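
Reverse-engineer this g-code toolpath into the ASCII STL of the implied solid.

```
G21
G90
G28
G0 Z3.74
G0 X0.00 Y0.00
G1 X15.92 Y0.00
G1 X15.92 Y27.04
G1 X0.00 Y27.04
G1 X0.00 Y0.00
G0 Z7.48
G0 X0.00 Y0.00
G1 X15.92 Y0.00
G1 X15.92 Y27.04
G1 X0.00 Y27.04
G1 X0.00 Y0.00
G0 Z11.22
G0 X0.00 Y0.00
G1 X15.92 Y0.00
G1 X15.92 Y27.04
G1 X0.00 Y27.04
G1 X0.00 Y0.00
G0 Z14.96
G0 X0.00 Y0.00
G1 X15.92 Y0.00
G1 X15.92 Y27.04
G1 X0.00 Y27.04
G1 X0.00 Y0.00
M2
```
solid part
  facet normal 0.0000 0.0000 -1.0000
    outer loop
      vertex 15.92 27.04 0.00
      vertex 15.92 0.00 0.00
      vertex 0.00 0.00 0.00
    endloop
  endfacet
  facet normal 0.0000 0.0000 -1.0000
    outer loop
      vertex 0.00 27.04 0.00
      vertex 15.92 27.04 0.00
      vertex 0.00 0.00 0.00
    endloop
  endfacet
  facet normal 0.0000 0.0000 1.0000
    outer loop
      vertex 0.00 0.00 14.96
      vertex 15.92 0.00 14.96
      vertex 15.92 27.04 14.96
    endloop
  endfacet
  facet normal 0.0000 0.0000 1.0000
    outer loop
      vertex 0.00 0.00 14.96
      vertex 15.92 27.04 14.96
      vertex 0.00 27.04 14.96
    endloop
  endfacet
  facet normal 0.0000 -1.0000 0.0000
    outer loop
      vertex 0.00 0.00 0.00
      vertex 15.92 0.00 0.00
      vertex 15.92 0.00 14.96
    endloop
  endfacet
  facet normal 0.0000 -1.0000 0.0000
    outer loop
      vertex 0.00 0.00 0.00
      vertex 15.92 0.00 14.96
      vertex 0.00 0.00 14.96
    endloop
  endfacet
  facet normal 0.0000 1.0000 0.0000
    outer loop
      vertex 15.92 27.04 14.96
      vertex 15.92 27.04 0.00
      vertex 0.00 27.04 0.00
    endloop
  endfacet
  facet normal 0.0000 1.0000 0.0000
    outer loop
      vertex 0.00 27.04 14.96
      vertex 15.92 27.04 14.96
      vertex 0.00 27.04 0.00
    endloop
  endfacet
  facet normal -1.0000 0.0000 0.0000
    outer loop
      vertex 0.00 27.04 14.96
      vertex 0.00 27.04 0.00
      vertex 0.00 0.00 0.00
    endloop
  endfacet
  facet normal -1.0000 0.0000 0.0000
    outer loop
      vertex 0.00 0.00 14.96
      vertex 0.00 27.04 14.96
      vertex 0.00 0.00 0.00
    endloop
  endfacet
  facet normal 1.0000 0.0000 0.0000
    outer loop
      vertex 15.92 0.00 0.00
      vertex 15.92 27.04 0.00
      vertex 15.92 27.04 14.96
    endloop
  endfacet
  facet normal 1.0000 0.0000 0.0000
    outer loop
      vertex 15.92 0.00 0.00
      vertex 15.92 27.04 14.96
      vertex 15.92 0.00 14.96
    endloop
  endfacet
endsolid part

The G0 Z moves step by Δz≈3.74 mm. Every layer's G1 loop is the same polygon, so the solid is a straight extrusion of it from z=0 to z≈15. Closing with flat bottom and top caps and triangulating gives 12 facets — a rectangular box, roughly 15.9 × 27 mm footprint and 15 mm tall.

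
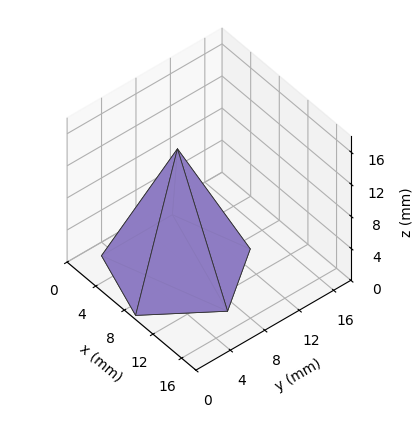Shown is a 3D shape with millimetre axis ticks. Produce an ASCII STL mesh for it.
Reading the render: the shape is a regular 5-sided pyramid, base circumscribed radius ≈ 7 mm, apex at z ≈ 15 mm (dimensions read to the nearest mm from the axis ticks). For the STL, each face is triangulated and given an outward normal.

solid part
  facet normal 0.0000 0.0000 -1.0000
    outer loop
      vertex 1.337 11.114 0.000
      vertex 9.163 13.657 0.000
      vertex 14.000 7.000 0.000
    endloop
  endfacet
  facet normal 0.0000 0.0000 -1.0000
    outer loop
      vertex 1.337 2.886 0.000
      vertex 1.337 11.114 0.000
      vertex 14.000 7.000 0.000
    endloop
  endfacet
  facet normal 0.0000 0.0000 -1.0000
    outer loop
      vertex 9.163 0.343 0.000
      vertex 1.337 2.886 0.000
      vertex 14.000 7.000 0.000
    endloop
  endfacet
  facet normal 0.7569 0.5499 0.3532
    outer loop
      vertex 14.000 7.000 0.000
      vertex 9.163 13.657 0.000
      vertex 7.000 7.000 15.000
    endloop
  endfacet
  facet normal -0.2891 0.8898 0.3532
    outer loop
      vertex 9.163 13.657 0.000
      vertex 1.337 11.114 0.000
      vertex 7.000 7.000 15.000
    endloop
  endfacet
  facet normal -0.9355 0.0000 0.3532
    outer loop
      vertex 1.337 11.114 0.000
      vertex 1.337 2.886 0.000
      vertex 7.000 7.000 15.000
    endloop
  endfacet
  facet normal -0.2891 -0.8898 0.3532
    outer loop
      vertex 1.337 2.886 0.000
      vertex 9.163 0.343 0.000
      vertex 7.000 7.000 15.000
    endloop
  endfacet
  facet normal 0.7569 -0.5499 0.3532
    outer loop
      vertex 9.163 0.343 0.000
      vertex 14.000 7.000 0.000
      vertex 7.000 7.000 15.000
    endloop
  endfacet
endsolid part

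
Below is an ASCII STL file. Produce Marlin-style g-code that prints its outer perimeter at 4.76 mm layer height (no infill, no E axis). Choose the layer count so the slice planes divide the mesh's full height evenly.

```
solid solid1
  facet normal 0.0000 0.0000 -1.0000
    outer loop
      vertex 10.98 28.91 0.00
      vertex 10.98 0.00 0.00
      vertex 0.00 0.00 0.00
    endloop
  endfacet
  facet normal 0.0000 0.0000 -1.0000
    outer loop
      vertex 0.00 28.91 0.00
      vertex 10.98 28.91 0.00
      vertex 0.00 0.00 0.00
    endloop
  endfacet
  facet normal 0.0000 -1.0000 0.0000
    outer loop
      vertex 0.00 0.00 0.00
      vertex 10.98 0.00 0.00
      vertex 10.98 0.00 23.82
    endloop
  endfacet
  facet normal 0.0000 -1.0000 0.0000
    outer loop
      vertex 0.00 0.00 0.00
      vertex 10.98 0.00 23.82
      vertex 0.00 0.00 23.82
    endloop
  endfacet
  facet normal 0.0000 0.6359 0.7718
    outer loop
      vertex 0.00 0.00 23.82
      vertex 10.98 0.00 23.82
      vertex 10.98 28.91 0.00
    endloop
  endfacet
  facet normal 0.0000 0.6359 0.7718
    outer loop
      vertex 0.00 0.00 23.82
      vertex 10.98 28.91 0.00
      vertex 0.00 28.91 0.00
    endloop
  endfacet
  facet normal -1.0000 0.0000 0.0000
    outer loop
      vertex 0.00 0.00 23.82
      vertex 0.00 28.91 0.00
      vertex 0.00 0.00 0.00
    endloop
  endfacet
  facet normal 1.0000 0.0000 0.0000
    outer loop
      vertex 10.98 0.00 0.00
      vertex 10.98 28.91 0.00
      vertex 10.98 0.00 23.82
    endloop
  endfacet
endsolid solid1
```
; perimeter-only toolpath
G21 ; units = mm
G90 ; absolute positioning
G28 ; home
; layer 1
G0 Z4.76
G0 X0.00 Y0.00
G1 X10.98 Y0.00
G1 X10.98 Y23.13
G1 X0.00 Y23.13
G1 X0.00 Y0.00
; layer 2
G0 Z9.53
G0 X0.00 Y0.00
G1 X10.98 Y0.00
G1 X10.98 Y17.35
G1 X0.00 Y17.35
G1 X0.00 Y0.00
; layer 3
G0 Z14.29
G0 X0.00 Y0.00
G1 X10.98 Y0.00
G1 X10.98 Y11.56
G1 X0.00 Y11.56
G1 X0.00 Y0.00
; layer 4
G0 Z19.06
G0 X0.00 Y0.00
G1 X10.98 Y0.00
G1 X10.98 Y5.78
G1 X0.00 Y5.78
G1 X0.00 Y0.00
M2 ; end

The solid is a wedge (ramp): 11 × 28.9 mm base, rising to 23.8 mm along the y=0 edge and sloping linearly to z=0 at y=28.9. Slicing at Δz = 4.76 mm — 5 equal slices spanning the solid's height, so layer i sits at z = i·h/5 — gives 4 non-empty perimeters. Each is a 4-segment closed polygon; G0 lifts to the layer z and rapids to the start vertex, then G1 traces the edges. The cross-section shrinks linearly with z (the slice at the apex is degenerate and omitted).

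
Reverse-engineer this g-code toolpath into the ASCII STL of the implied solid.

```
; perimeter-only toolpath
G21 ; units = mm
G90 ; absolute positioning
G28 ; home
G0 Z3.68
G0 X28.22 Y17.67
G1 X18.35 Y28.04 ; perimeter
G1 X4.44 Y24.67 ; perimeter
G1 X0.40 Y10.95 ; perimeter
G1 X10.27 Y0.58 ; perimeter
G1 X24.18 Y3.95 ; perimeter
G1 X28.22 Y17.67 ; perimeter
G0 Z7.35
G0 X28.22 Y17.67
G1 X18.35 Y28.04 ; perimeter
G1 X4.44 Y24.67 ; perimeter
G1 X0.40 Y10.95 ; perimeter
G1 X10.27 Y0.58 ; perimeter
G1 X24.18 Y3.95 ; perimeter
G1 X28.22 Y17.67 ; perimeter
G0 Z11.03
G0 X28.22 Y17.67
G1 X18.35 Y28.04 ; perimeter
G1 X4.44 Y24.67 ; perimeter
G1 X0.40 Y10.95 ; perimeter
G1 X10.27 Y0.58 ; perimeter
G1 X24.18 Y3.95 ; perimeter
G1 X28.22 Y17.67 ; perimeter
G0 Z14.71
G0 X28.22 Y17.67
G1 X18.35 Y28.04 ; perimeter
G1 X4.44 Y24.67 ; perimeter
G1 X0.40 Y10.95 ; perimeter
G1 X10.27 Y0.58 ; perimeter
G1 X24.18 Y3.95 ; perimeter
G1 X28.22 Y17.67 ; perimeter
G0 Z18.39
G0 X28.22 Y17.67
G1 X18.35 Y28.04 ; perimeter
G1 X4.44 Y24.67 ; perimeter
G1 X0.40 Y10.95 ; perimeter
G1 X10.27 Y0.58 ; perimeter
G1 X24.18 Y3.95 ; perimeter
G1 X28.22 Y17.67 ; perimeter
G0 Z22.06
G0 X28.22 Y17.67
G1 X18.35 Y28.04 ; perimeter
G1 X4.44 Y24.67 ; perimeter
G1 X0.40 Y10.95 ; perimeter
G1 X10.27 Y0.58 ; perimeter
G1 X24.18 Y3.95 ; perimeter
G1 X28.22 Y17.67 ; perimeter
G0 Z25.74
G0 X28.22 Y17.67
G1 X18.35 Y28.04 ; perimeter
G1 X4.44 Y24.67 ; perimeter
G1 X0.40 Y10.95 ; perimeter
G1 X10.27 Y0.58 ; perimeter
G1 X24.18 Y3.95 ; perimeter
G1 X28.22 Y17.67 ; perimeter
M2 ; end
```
solid part
  facet normal 0.0000 0.0000 -1.0000
    outer loop
      vertex 4.44 24.67 0.00
      vertex 18.35 28.04 0.00
      vertex 28.22 17.67 0.00
    endloop
  endfacet
  facet normal 0.0000 0.0000 -1.0000
    outer loop
      vertex 0.40 10.95 0.00
      vertex 4.44 24.67 0.00
      vertex 28.22 17.67 0.00
    endloop
  endfacet
  facet normal 0.0000 0.0000 -1.0000
    outer loop
      vertex 10.27 0.58 0.00
      vertex 0.40 10.95 0.00
      vertex 28.22 17.67 0.00
    endloop
  endfacet
  facet normal 0.0000 0.0000 -1.0000
    outer loop
      vertex 24.18 3.95 0.00
      vertex 10.27 0.58 0.00
      vertex 28.22 17.67 0.00
    endloop
  endfacet
  facet normal 0.0000 0.0000 1.0000
    outer loop
      vertex 28.22 17.67 25.74
      vertex 18.35 28.04 25.74
      vertex 4.44 24.67 25.74
    endloop
  endfacet
  facet normal 0.0000 0.0000 1.0000
    outer loop
      vertex 28.22 17.67 25.74
      vertex 4.44 24.67 25.74
      vertex 0.40 10.95 25.74
    endloop
  endfacet
  facet normal 0.0000 0.0000 1.0000
    outer loop
      vertex 28.22 17.67 25.74
      vertex 0.40 10.95 25.74
      vertex 10.27 0.58 25.74
    endloop
  endfacet
  facet normal 0.0000 0.0000 1.0000
    outer loop
      vertex 28.22 17.67 25.74
      vertex 10.27 0.58 25.74
      vertex 24.18 3.95 25.74
    endloop
  endfacet
  facet normal 0.7244 0.6894 0.0000
    outer loop
      vertex 28.22 17.67 0.00
      vertex 18.35 28.04 0.00
      vertex 18.35 28.04 25.74
    endloop
  endfacet
  facet normal 0.7244 0.6894 0.0000
    outer loop
      vertex 28.22 17.67 0.00
      vertex 18.35 28.04 25.74
      vertex 28.22 17.67 25.74
    endloop
  endfacet
  facet normal -0.2355 0.9719 0.0000
    outer loop
      vertex 18.35 28.04 0.00
      vertex 4.44 24.67 0.00
      vertex 4.44 24.67 25.74
    endloop
  endfacet
  facet normal -0.2355 0.9719 0.0000
    outer loop
      vertex 18.35 28.04 0.00
      vertex 4.44 24.67 25.74
      vertex 18.35 28.04 25.74
    endloop
  endfacet
  facet normal -0.9593 0.2825 0.0000
    outer loop
      vertex 4.44 24.67 0.00
      vertex 0.40 10.95 0.00
      vertex 0.40 10.95 25.74
    endloop
  endfacet
  facet normal -0.9593 0.2825 0.0000
    outer loop
      vertex 4.44 24.67 0.00
      vertex 0.40 10.95 25.74
      vertex 4.44 24.67 25.74
    endloop
  endfacet
  facet normal -0.7244 -0.6894 0.0000
    outer loop
      vertex 0.40 10.95 0.00
      vertex 10.27 0.58 0.00
      vertex 10.27 0.58 25.74
    endloop
  endfacet
  facet normal -0.7244 -0.6894 0.0000
    outer loop
      vertex 0.40 10.95 0.00
      vertex 10.27 0.58 25.74
      vertex 0.40 10.95 25.74
    endloop
  endfacet
  facet normal 0.2355 -0.9719 0.0000
    outer loop
      vertex 10.27 0.58 0.00
      vertex 24.18 3.95 0.00
      vertex 24.18 3.95 25.74
    endloop
  endfacet
  facet normal 0.2355 -0.9719 0.0000
    outer loop
      vertex 10.27 0.58 0.00
      vertex 24.18 3.95 25.74
      vertex 10.27 0.58 25.74
    endloop
  endfacet
  facet normal 0.9593 -0.2825 0.0000
    outer loop
      vertex 24.18 3.95 0.00
      vertex 28.22 17.67 0.00
      vertex 28.22 17.67 25.74
    endloop
  endfacet
  facet normal 0.9593 -0.2825 0.0000
    outer loop
      vertex 24.18 3.95 0.00
      vertex 28.22 17.67 25.74
      vertex 24.18 3.95 25.74
    endloop
  endfacet
endsolid part

The G0 Z moves step by Δz≈3.68 mm. Every layer's G1 loop is the same polygon, so the solid is a straight extrusion of it from z=0 to z≈25.7. Closing with flat bottom and top caps and triangulating gives 20 facets — a regular 6-sided prism (a cylinder approximated with 6 flat sides), circumscribed radius ≈ 14.3 mm, height ≈ 25.7 mm.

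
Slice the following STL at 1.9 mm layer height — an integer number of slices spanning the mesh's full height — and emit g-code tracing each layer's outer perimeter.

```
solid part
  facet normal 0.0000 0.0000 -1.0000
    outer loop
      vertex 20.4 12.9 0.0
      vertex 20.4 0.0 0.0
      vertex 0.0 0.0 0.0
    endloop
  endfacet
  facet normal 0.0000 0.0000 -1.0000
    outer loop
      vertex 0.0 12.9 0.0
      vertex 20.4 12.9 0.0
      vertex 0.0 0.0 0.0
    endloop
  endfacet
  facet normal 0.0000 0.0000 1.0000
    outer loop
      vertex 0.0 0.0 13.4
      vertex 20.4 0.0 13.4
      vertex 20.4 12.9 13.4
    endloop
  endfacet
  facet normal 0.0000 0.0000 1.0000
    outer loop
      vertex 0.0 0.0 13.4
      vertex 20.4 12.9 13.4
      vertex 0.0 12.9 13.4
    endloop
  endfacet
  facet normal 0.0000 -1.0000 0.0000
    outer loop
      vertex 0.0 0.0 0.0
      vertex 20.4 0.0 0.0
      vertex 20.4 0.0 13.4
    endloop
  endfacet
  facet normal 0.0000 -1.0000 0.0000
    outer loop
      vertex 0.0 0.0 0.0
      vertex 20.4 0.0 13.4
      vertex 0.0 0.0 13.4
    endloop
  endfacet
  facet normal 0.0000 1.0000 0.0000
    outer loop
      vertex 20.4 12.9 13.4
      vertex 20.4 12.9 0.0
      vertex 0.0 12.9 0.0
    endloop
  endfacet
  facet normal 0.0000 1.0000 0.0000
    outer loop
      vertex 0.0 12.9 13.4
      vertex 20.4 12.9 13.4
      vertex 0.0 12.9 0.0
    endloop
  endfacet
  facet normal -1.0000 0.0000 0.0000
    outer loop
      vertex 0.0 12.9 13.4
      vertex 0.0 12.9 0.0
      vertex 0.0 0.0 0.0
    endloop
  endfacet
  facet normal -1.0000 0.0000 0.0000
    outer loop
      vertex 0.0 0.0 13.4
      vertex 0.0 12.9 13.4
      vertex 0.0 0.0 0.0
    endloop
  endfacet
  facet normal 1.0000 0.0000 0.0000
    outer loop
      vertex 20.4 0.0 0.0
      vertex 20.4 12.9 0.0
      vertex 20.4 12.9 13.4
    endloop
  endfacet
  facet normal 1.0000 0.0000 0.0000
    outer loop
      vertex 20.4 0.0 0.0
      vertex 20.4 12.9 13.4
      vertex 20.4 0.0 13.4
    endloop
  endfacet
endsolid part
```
; perimeter-only toolpath
G21 ; units = mm
G90 ; absolute positioning
G28 ; home
; layer 1
G0 Z1.9
G0 X0.0 Y0.0
G1 X20.4 Y0.0
G1 X20.4 Y12.9
G1 X0.0 Y12.9
G1 X0.0 Y0.0
; layer 2
G0 Z3.8
G0 X0.0 Y0.0
G1 X20.4 Y0.0
G1 X20.4 Y12.9
G1 X0.0 Y12.9
G1 X0.0 Y0.0
; layer 3
G0 Z5.7
G0 X0.0 Y0.0
G1 X20.4 Y0.0
G1 X20.4 Y12.9
G1 X0.0 Y12.9
G1 X0.0 Y0.0
; layer 4
G0 Z7.7
G0 X0.0 Y0.0
G1 X20.4 Y0.0
G1 X20.4 Y12.9
G1 X0.0 Y12.9
G1 X0.0 Y0.0
; layer 5
G0 Z9.6
G0 X0.0 Y0.0
G1 X20.4 Y0.0
G1 X20.4 Y12.9
G1 X0.0 Y12.9
G1 X0.0 Y0.0
; layer 6
G0 Z11.5
G0 X0.0 Y0.0
G1 X20.4 Y0.0
G1 X20.4 Y12.9
G1 X0.0 Y12.9
G1 X0.0 Y0.0
; layer 7
G0 Z13.4
G0 X0.0 Y0.0
G1 X20.4 Y0.0
G1 X20.4 Y12.9
G1 X0.0 Y12.9
G1 X0.0 Y0.0
M2 ; end

The solid is a rectangular box, roughly 20.4 × 12.9 mm footprint and 13.4 mm tall. Slicing at Δz = 1.9 mm — 7 equal slices spanning the solid's height, so layer i sits at z = i·h/7 — gives 7 non-empty perimeters. Each is a 4-segment closed polygon; G0 lifts to the layer z and rapids to the start vertex, then G1 traces the edges.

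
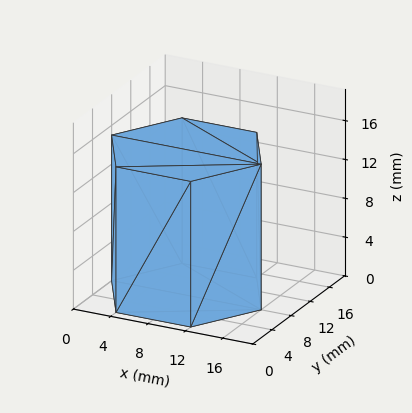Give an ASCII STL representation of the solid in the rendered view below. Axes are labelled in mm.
Reading the render: the shape is a regular 6-sided prism (a cylinder approximated with 6 flat sides), circumscribed radius ≈ 8 mm, height ≈ 15 mm (dimensions read to the nearest mm from the axis ticks). For the STL, each face is triangulated and given an outward normal.

solid part
  facet normal 0.0000 0.0000 -1.0000
    outer loop
      vertex 4.0 14.9 0.0
      vertex 12.0 14.9 0.0
      vertex 16.0 8.0 0.0
    endloop
  endfacet
  facet normal 0.0000 0.0000 -1.0000
    outer loop
      vertex 0.0 8.0 0.0
      vertex 4.0 14.9 0.0
      vertex 16.0 8.0 0.0
    endloop
  endfacet
  facet normal 0.0000 0.0000 -1.0000
    outer loop
      vertex 4.0 1.1 0.0
      vertex 0.0 8.0 0.0
      vertex 16.0 8.0 0.0
    endloop
  endfacet
  facet normal 0.0000 0.0000 -1.0000
    outer loop
      vertex 12.0 1.1 0.0
      vertex 4.0 1.1 0.0
      vertex 16.0 8.0 0.0
    endloop
  endfacet
  facet normal 0.0000 0.0000 1.0000
    outer loop
      vertex 16.0 8.0 15.0
      vertex 12.0 14.9 15.0
      vertex 4.0 14.9 15.0
    endloop
  endfacet
  facet normal 0.0000 0.0000 1.0000
    outer loop
      vertex 16.0 8.0 15.0
      vertex 4.0 14.9 15.0
      vertex 0.0 8.0 15.0
    endloop
  endfacet
  facet normal 0.0000 0.0000 1.0000
    outer loop
      vertex 16.0 8.0 15.0
      vertex 0.0 8.0 15.0
      vertex 4.0 1.1 15.0
    endloop
  endfacet
  facet normal 0.0000 0.0000 1.0000
    outer loop
      vertex 16.0 8.0 15.0
      vertex 4.0 1.1 15.0
      vertex 12.0 1.1 15.0
    endloop
  endfacet
  facet normal 0.8651 0.5015 0.0000
    outer loop
      vertex 16.0 8.0 0.0
      vertex 12.0 14.9 0.0
      vertex 12.0 14.9 15.0
    endloop
  endfacet
  facet normal 0.8651 0.5015 0.0000
    outer loop
      vertex 16.0 8.0 0.0
      vertex 12.0 14.9 15.0
      vertex 16.0 8.0 15.0
    endloop
  endfacet
  facet normal 0.0000 1.0000 0.0000
    outer loop
      vertex 12.0 14.9 0.0
      vertex 4.0 14.9 0.0
      vertex 4.0 14.9 15.0
    endloop
  endfacet
  facet normal 0.0000 1.0000 0.0000
    outer loop
      vertex 12.0 14.9 0.0
      vertex 4.0 14.9 15.0
      vertex 12.0 14.9 15.0
    endloop
  endfacet
  facet normal -0.8651 0.5015 0.0000
    outer loop
      vertex 4.0 14.9 0.0
      vertex 0.0 8.0 0.0
      vertex 0.0 8.0 15.0
    endloop
  endfacet
  facet normal -0.8651 0.5015 0.0000
    outer loop
      vertex 4.0 14.9 0.0
      vertex 0.0 8.0 15.0
      vertex 4.0 14.9 15.0
    endloop
  endfacet
  facet normal -0.8651 -0.5015 0.0000
    outer loop
      vertex 0.0 8.0 0.0
      vertex 4.0 1.1 0.0
      vertex 4.0 1.1 15.0
    endloop
  endfacet
  facet normal -0.8651 -0.5015 0.0000
    outer loop
      vertex 0.0 8.0 0.0
      vertex 4.0 1.1 15.0
      vertex 0.0 8.0 15.0
    endloop
  endfacet
  facet normal 0.0000 -1.0000 0.0000
    outer loop
      vertex 4.0 1.1 0.0
      vertex 12.0 1.1 0.0
      vertex 12.0 1.1 15.0
    endloop
  endfacet
  facet normal 0.0000 -1.0000 0.0000
    outer loop
      vertex 4.0 1.1 0.0
      vertex 12.0 1.1 15.0
      vertex 4.0 1.1 15.0
    endloop
  endfacet
  facet normal 0.8651 -0.5015 0.0000
    outer loop
      vertex 12.0 1.1 0.0
      vertex 16.0 8.0 0.0
      vertex 16.0 8.0 15.0
    endloop
  endfacet
  facet normal 0.8651 -0.5015 0.0000
    outer loop
      vertex 12.0 1.1 0.0
      vertex 16.0 8.0 15.0
      vertex 12.0 1.1 15.0
    endloop
  endfacet
endsolid part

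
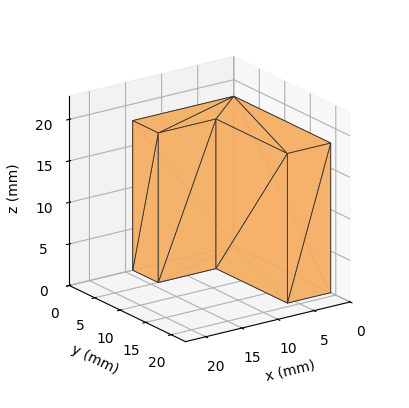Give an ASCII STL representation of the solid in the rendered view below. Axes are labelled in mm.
Reading the render: the shape is an L-shaped prism: outer 14 × 19 mm, arm thicknesses ≈ 5 mm (horizontal) and 6 mm (vertical), extruded 18 mm in z (dimensions read to the nearest mm from the axis ticks). For the STL, each face is triangulated and given an outward normal.

solid part
  facet normal 0.0000 0.0000 -1.0000
    outer loop
      vertex 14.00 5.00 0.00
      vertex 14.00 0.00 0.00
      vertex 0.00 0.00 0.00
    endloop
  endfacet
  facet normal 0.0000 0.0000 -1.0000
    outer loop
      vertex 6.00 5.00 0.00
      vertex 14.00 5.00 0.00
      vertex 0.00 0.00 0.00
    endloop
  endfacet
  facet normal 0.0000 0.0000 -1.0000
    outer loop
      vertex 6.00 19.00 0.00
      vertex 6.00 5.00 0.00
      vertex 0.00 0.00 0.00
    endloop
  endfacet
  facet normal 0.0000 0.0000 -1.0000
    outer loop
      vertex 0.00 19.00 0.00
      vertex 6.00 19.00 0.00
      vertex 0.00 0.00 0.00
    endloop
  endfacet
  facet normal 0.0000 0.0000 1.0000
    outer loop
      vertex 0.00 0.00 18.00
      vertex 14.00 0.00 18.00
      vertex 14.00 5.00 18.00
    endloop
  endfacet
  facet normal 0.0000 0.0000 1.0000
    outer loop
      vertex 0.00 0.00 18.00
      vertex 14.00 5.00 18.00
      vertex 6.00 5.00 18.00
    endloop
  endfacet
  facet normal 0.0000 0.0000 1.0000
    outer loop
      vertex 0.00 0.00 18.00
      vertex 6.00 5.00 18.00
      vertex 6.00 19.00 18.00
    endloop
  endfacet
  facet normal 0.0000 0.0000 1.0000
    outer loop
      vertex 0.00 0.00 18.00
      vertex 6.00 19.00 18.00
      vertex 0.00 19.00 18.00
    endloop
  endfacet
  facet normal 0.0000 -1.0000 0.0000
    outer loop
      vertex 0.00 0.00 0.00
      vertex 14.00 0.00 0.00
      vertex 14.00 0.00 18.00
    endloop
  endfacet
  facet normal 0.0000 -1.0000 0.0000
    outer loop
      vertex 0.00 0.00 0.00
      vertex 14.00 0.00 18.00
      vertex 0.00 0.00 18.00
    endloop
  endfacet
  facet normal 1.0000 0.0000 0.0000
    outer loop
      vertex 14.00 0.00 0.00
      vertex 14.00 5.00 0.00
      vertex 14.00 5.00 18.00
    endloop
  endfacet
  facet normal 1.0000 0.0000 0.0000
    outer loop
      vertex 14.00 0.00 0.00
      vertex 14.00 5.00 18.00
      vertex 14.00 0.00 18.00
    endloop
  endfacet
  facet normal 0.0000 1.0000 0.0000
    outer loop
      vertex 14.00 5.00 0.00
      vertex 6.00 5.00 0.00
      vertex 6.00 5.00 18.00
    endloop
  endfacet
  facet normal 0.0000 1.0000 0.0000
    outer loop
      vertex 14.00 5.00 0.00
      vertex 6.00 5.00 18.00
      vertex 14.00 5.00 18.00
    endloop
  endfacet
  facet normal 1.0000 0.0000 0.0000
    outer loop
      vertex 6.00 5.00 0.00
      vertex 6.00 19.00 0.00
      vertex 6.00 19.00 18.00
    endloop
  endfacet
  facet normal 1.0000 0.0000 0.0000
    outer loop
      vertex 6.00 5.00 0.00
      vertex 6.00 19.00 18.00
      vertex 6.00 5.00 18.00
    endloop
  endfacet
  facet normal 0.0000 1.0000 0.0000
    outer loop
      vertex 6.00 19.00 0.00
      vertex 0.00 19.00 0.00
      vertex 0.00 19.00 18.00
    endloop
  endfacet
  facet normal 0.0000 1.0000 0.0000
    outer loop
      vertex 6.00 19.00 0.00
      vertex 0.00 19.00 18.00
      vertex 6.00 19.00 18.00
    endloop
  endfacet
  facet normal -1.0000 0.0000 0.0000
    outer loop
      vertex 0.00 19.00 0.00
      vertex 0.00 0.00 0.00
      vertex 0.00 0.00 18.00
    endloop
  endfacet
  facet normal -1.0000 0.0000 0.0000
    outer loop
      vertex 0.00 19.00 0.00
      vertex 0.00 0.00 18.00
      vertex 0.00 19.00 18.00
    endloop
  endfacet
endsolid part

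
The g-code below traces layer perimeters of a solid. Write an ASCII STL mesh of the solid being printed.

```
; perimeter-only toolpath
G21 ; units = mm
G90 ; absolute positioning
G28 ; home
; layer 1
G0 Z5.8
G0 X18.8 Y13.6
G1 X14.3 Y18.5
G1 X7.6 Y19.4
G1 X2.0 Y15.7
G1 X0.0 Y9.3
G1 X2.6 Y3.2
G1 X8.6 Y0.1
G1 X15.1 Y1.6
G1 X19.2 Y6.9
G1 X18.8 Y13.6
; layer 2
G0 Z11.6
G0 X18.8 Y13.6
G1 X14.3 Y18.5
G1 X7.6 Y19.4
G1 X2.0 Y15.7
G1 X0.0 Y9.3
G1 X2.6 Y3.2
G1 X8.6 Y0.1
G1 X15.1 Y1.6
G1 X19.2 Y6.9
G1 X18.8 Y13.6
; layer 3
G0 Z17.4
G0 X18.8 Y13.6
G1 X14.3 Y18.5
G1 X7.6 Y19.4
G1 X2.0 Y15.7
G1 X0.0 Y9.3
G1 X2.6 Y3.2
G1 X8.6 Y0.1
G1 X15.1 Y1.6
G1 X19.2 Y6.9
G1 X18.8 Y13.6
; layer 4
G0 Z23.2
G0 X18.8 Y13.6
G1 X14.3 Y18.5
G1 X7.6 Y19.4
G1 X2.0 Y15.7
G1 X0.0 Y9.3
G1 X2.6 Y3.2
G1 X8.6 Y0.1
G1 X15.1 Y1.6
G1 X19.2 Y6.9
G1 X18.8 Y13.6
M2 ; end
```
solid part
  facet normal 0.0000 0.0000 -1.0000
    outer loop
      vertex 7.6 19.4 0.0
      vertex 14.3 18.5 0.0
      vertex 18.8 13.6 0.0
    endloop
  endfacet
  facet normal 0.0000 0.0000 -1.0000
    outer loop
      vertex 2.0 15.7 0.0
      vertex 7.6 19.4 0.0
      vertex 18.8 13.6 0.0
    endloop
  endfacet
  facet normal 0.0000 0.0000 -1.0000
    outer loop
      vertex 0.0 9.3 0.0
      vertex 2.0 15.7 0.0
      vertex 18.8 13.6 0.0
    endloop
  endfacet
  facet normal 0.0000 0.0000 -1.0000
    outer loop
      vertex 2.6 3.2 0.0
      vertex 0.0 9.3 0.0
      vertex 18.8 13.6 0.0
    endloop
  endfacet
  facet normal 0.0000 0.0000 -1.0000
    outer loop
      vertex 8.6 0.1 0.0
      vertex 2.6 3.2 0.0
      vertex 18.8 13.6 0.0
    endloop
  endfacet
  facet normal 0.0000 0.0000 -1.0000
    outer loop
      vertex 15.1 1.6 0.0
      vertex 8.6 0.1 0.0
      vertex 18.8 13.6 0.0
    endloop
  endfacet
  facet normal 0.0000 0.0000 -1.0000
    outer loop
      vertex 19.2 6.9 0.0
      vertex 15.1 1.6 0.0
      vertex 18.8 13.6 0.0
    endloop
  endfacet
  facet normal 0.0000 0.0000 1.0000
    outer loop
      vertex 18.8 13.6 23.2
      vertex 14.3 18.5 23.2
      vertex 7.6 19.4 23.2
    endloop
  endfacet
  facet normal 0.0000 0.0000 1.0000
    outer loop
      vertex 18.8 13.6 23.2
      vertex 7.6 19.4 23.2
      vertex 2.0 15.7 23.2
    endloop
  endfacet
  facet normal 0.0000 0.0000 1.0000
    outer loop
      vertex 18.8 13.6 23.2
      vertex 2.0 15.7 23.2
      vertex 0.0 9.3 23.2
    endloop
  endfacet
  facet normal 0.0000 0.0000 1.0000
    outer loop
      vertex 18.8 13.6 23.2
      vertex 0.0 9.3 23.2
      vertex 2.6 3.2 23.2
    endloop
  endfacet
  facet normal 0.0000 0.0000 1.0000
    outer loop
      vertex 18.8 13.6 23.2
      vertex 2.6 3.2 23.2
      vertex 8.6 0.1 23.2
    endloop
  endfacet
  facet normal 0.0000 0.0000 1.0000
    outer loop
      vertex 18.8 13.6 23.2
      vertex 8.6 0.1 23.2
      vertex 15.1 1.6 23.2
    endloop
  endfacet
  facet normal 0.0000 0.0000 1.0000
    outer loop
      vertex 18.8 13.6 23.2
      vertex 15.1 1.6 23.2
      vertex 19.2 6.9 23.2
    endloop
  endfacet
  facet normal 0.7365 0.6764 0.0000
    outer loop
      vertex 18.8 13.6 0.0
      vertex 14.3 18.5 0.0
      vertex 14.3 18.5 23.2
    endloop
  endfacet
  facet normal 0.7365 0.6764 0.0000
    outer loop
      vertex 18.8 13.6 0.0
      vertex 14.3 18.5 23.2
      vertex 18.8 13.6 23.2
    endloop
  endfacet
  facet normal 0.1331 0.9911 0.0000
    outer loop
      vertex 14.3 18.5 0.0
      vertex 7.6 19.4 0.0
      vertex 7.6 19.4 23.2
    endloop
  endfacet
  facet normal 0.1331 0.9911 0.0000
    outer loop
      vertex 14.3 18.5 0.0
      vertex 7.6 19.4 23.2
      vertex 14.3 18.5 23.2
    endloop
  endfacet
  facet normal -0.5513 0.8343 0.0000
    outer loop
      vertex 7.6 19.4 0.0
      vertex 2.0 15.7 0.0
      vertex 2.0 15.7 23.2
    endloop
  endfacet
  facet normal -0.5513 0.8343 0.0000
    outer loop
      vertex 7.6 19.4 0.0
      vertex 2.0 15.7 23.2
      vertex 7.6 19.4 23.2
    endloop
  endfacet
  facet normal -0.9545 0.2983 0.0000
    outer loop
      vertex 2.0 15.7 0.0
      vertex 0.0 9.3 0.0
      vertex 0.0 9.3 23.2
    endloop
  endfacet
  facet normal -0.9545 0.2983 0.0000
    outer loop
      vertex 2.0 15.7 0.0
      vertex 0.0 9.3 23.2
      vertex 2.0 15.7 23.2
    endloop
  endfacet
  facet normal -0.9199 -0.3921 0.0000
    outer loop
      vertex 0.0 9.3 0.0
      vertex 2.6 3.2 0.0
      vertex 2.6 3.2 23.2
    endloop
  endfacet
  facet normal -0.9199 -0.3921 0.0000
    outer loop
      vertex 0.0 9.3 0.0
      vertex 2.6 3.2 23.2
      vertex 0.0 9.3 23.2
    endloop
  endfacet
  facet normal -0.4590 -0.8884 0.0000
    outer loop
      vertex 2.6 3.2 0.0
      vertex 8.6 0.1 0.0
      vertex 8.6 0.1 23.2
    endloop
  endfacet
  facet normal -0.4590 -0.8884 0.0000
    outer loop
      vertex 2.6 3.2 0.0
      vertex 8.6 0.1 23.2
      vertex 2.6 3.2 23.2
    endloop
  endfacet
  facet normal 0.2249 -0.9744 0.0000
    outer loop
      vertex 8.6 0.1 0.0
      vertex 15.1 1.6 0.0
      vertex 15.1 1.6 23.2
    endloop
  endfacet
  facet normal 0.2249 -0.9744 0.0000
    outer loop
      vertex 8.6 0.1 0.0
      vertex 15.1 1.6 23.2
      vertex 8.6 0.1 23.2
    endloop
  endfacet
  facet normal 0.7910 -0.6119 0.0000
    outer loop
      vertex 15.1 1.6 0.0
      vertex 19.2 6.9 0.0
      vertex 19.2 6.9 23.2
    endloop
  endfacet
  facet normal 0.7910 -0.6119 0.0000
    outer loop
      vertex 15.1 1.6 0.0
      vertex 19.2 6.9 23.2
      vertex 15.1 1.6 23.2
    endloop
  endfacet
  facet normal 0.9982 0.0596 0.0000
    outer loop
      vertex 19.2 6.9 0.0
      vertex 18.8 13.6 0.0
      vertex 18.8 13.6 23.2
    endloop
  endfacet
  facet normal 0.9982 0.0596 0.0000
    outer loop
      vertex 19.2 6.9 0.0
      vertex 18.8 13.6 23.2
      vertex 19.2 6.9 23.2
    endloop
  endfacet
endsolid part

The G0 Z moves step by Δz≈5.8 mm. Every layer's G1 loop is the same polygon, so the solid is a straight extrusion of it from z=0 to z≈23.2. Closing with flat bottom and top caps and triangulating gives 32 facets — a regular 9-sided prism (a cylinder approximated with 9 flat sides), circumscribed radius ≈ 9.8 mm, height ≈ 23.2 mm.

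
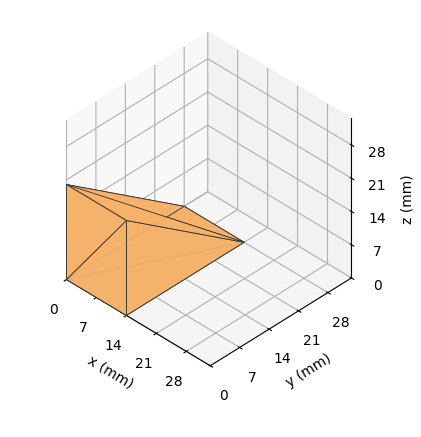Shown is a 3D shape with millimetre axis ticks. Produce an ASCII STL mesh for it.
Reading the render: the shape is a wedge (ramp): 14 × 28 mm base, rising to 20 mm along the y=0 edge and sloping linearly to z=0 at y=28 (dimensions read to the nearest mm from the axis ticks). For the STL, each face is triangulated and given an outward normal.

solid part
  facet normal 0.0000 0.0000 -1.0000
    outer loop
      vertex 14.000 28.000 0.000
      vertex 14.000 0.000 0.000
      vertex 0.000 0.000 0.000
    endloop
  endfacet
  facet normal 0.0000 0.0000 -1.0000
    outer loop
      vertex 0.000 28.000 0.000
      vertex 14.000 28.000 0.000
      vertex 0.000 0.000 0.000
    endloop
  endfacet
  facet normal 0.0000 -1.0000 0.0000
    outer loop
      vertex 0.000 0.000 0.000
      vertex 14.000 0.000 0.000
      vertex 14.000 0.000 20.000
    endloop
  endfacet
  facet normal 0.0000 -1.0000 0.0000
    outer loop
      vertex 0.000 0.000 0.000
      vertex 14.000 0.000 20.000
      vertex 0.000 0.000 20.000
    endloop
  endfacet
  facet normal 0.0000 0.5812 0.8137
    outer loop
      vertex 0.000 0.000 20.000
      vertex 14.000 0.000 20.000
      vertex 14.000 28.000 0.000
    endloop
  endfacet
  facet normal 0.0000 0.5812 0.8137
    outer loop
      vertex 0.000 0.000 20.000
      vertex 14.000 28.000 0.000
      vertex 0.000 28.000 0.000
    endloop
  endfacet
  facet normal -1.0000 0.0000 0.0000
    outer loop
      vertex 0.000 0.000 20.000
      vertex 0.000 28.000 0.000
      vertex 0.000 0.000 0.000
    endloop
  endfacet
  facet normal 1.0000 0.0000 0.0000
    outer loop
      vertex 14.000 0.000 0.000
      vertex 14.000 28.000 0.000
      vertex 14.000 0.000 20.000
    endloop
  endfacet
endsolid part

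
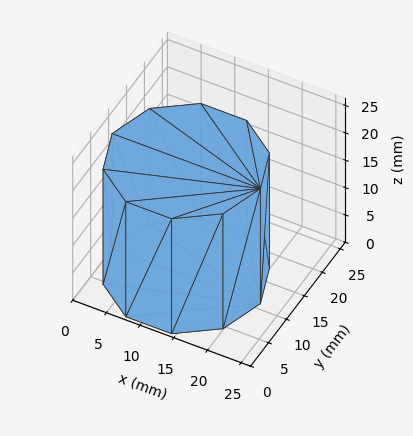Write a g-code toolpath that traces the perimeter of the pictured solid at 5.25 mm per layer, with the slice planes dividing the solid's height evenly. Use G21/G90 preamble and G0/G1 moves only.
Reading the render: the shape is a regular 10-sided prism (a cylinder approximated with 10 flat sides), circumscribed radius ≈ 11 mm, height ≈ 21 mm (dimensions read to the nearest mm from the axis ticks). For the g-code, the solid's height is divided into equal slices at the stated Δz and each level perimeter traced with G1 moves after a G0 lift.

; perimeter-only toolpath
G21 ; units = mm
G90 ; absolute positioning
G28 ; home
; layer 1
G0 Z5.25
G0 X22.00 Y11.00
G1 X19.90 Y17.47
G1 X14.40 Y21.46
G1 X7.60 Y21.46
G1 X2.10 Y17.47
G1 X0.00 Y11.00
G1 X2.10 Y4.53
G1 X7.60 Y0.54
G1 X14.40 Y0.54
G1 X19.90 Y4.53
G1 X22.00 Y11.00
; layer 2
G0 Z10.50
G0 X22.00 Y11.00
G1 X19.90 Y17.47
G1 X14.40 Y21.46
G1 X7.60 Y21.46
G1 X2.10 Y17.47
G1 X0.00 Y11.00
G1 X2.10 Y4.53
G1 X7.60 Y0.54
G1 X14.40 Y0.54
G1 X19.90 Y4.53
G1 X22.00 Y11.00
; layer 3
G0 Z15.75
G0 X22.00 Y11.00
G1 X19.90 Y17.47
G1 X14.40 Y21.46
G1 X7.60 Y21.46
G1 X2.10 Y17.47
G1 X0.00 Y11.00
G1 X2.10 Y4.53
G1 X7.60 Y0.54
G1 X14.40 Y0.54
G1 X19.90 Y4.53
G1 X22.00 Y11.00
; layer 4
G0 Z21.00
G0 X22.00 Y11.00
G1 X19.90 Y17.47
G1 X14.40 Y21.46
G1 X7.60 Y21.46
G1 X2.10 Y17.47
G1 X0.00 Y11.00
G1 X2.10 Y4.53
G1 X7.60 Y0.54
G1 X14.40 Y0.54
G1 X19.90 Y4.53
G1 X22.00 Y11.00
M2 ; end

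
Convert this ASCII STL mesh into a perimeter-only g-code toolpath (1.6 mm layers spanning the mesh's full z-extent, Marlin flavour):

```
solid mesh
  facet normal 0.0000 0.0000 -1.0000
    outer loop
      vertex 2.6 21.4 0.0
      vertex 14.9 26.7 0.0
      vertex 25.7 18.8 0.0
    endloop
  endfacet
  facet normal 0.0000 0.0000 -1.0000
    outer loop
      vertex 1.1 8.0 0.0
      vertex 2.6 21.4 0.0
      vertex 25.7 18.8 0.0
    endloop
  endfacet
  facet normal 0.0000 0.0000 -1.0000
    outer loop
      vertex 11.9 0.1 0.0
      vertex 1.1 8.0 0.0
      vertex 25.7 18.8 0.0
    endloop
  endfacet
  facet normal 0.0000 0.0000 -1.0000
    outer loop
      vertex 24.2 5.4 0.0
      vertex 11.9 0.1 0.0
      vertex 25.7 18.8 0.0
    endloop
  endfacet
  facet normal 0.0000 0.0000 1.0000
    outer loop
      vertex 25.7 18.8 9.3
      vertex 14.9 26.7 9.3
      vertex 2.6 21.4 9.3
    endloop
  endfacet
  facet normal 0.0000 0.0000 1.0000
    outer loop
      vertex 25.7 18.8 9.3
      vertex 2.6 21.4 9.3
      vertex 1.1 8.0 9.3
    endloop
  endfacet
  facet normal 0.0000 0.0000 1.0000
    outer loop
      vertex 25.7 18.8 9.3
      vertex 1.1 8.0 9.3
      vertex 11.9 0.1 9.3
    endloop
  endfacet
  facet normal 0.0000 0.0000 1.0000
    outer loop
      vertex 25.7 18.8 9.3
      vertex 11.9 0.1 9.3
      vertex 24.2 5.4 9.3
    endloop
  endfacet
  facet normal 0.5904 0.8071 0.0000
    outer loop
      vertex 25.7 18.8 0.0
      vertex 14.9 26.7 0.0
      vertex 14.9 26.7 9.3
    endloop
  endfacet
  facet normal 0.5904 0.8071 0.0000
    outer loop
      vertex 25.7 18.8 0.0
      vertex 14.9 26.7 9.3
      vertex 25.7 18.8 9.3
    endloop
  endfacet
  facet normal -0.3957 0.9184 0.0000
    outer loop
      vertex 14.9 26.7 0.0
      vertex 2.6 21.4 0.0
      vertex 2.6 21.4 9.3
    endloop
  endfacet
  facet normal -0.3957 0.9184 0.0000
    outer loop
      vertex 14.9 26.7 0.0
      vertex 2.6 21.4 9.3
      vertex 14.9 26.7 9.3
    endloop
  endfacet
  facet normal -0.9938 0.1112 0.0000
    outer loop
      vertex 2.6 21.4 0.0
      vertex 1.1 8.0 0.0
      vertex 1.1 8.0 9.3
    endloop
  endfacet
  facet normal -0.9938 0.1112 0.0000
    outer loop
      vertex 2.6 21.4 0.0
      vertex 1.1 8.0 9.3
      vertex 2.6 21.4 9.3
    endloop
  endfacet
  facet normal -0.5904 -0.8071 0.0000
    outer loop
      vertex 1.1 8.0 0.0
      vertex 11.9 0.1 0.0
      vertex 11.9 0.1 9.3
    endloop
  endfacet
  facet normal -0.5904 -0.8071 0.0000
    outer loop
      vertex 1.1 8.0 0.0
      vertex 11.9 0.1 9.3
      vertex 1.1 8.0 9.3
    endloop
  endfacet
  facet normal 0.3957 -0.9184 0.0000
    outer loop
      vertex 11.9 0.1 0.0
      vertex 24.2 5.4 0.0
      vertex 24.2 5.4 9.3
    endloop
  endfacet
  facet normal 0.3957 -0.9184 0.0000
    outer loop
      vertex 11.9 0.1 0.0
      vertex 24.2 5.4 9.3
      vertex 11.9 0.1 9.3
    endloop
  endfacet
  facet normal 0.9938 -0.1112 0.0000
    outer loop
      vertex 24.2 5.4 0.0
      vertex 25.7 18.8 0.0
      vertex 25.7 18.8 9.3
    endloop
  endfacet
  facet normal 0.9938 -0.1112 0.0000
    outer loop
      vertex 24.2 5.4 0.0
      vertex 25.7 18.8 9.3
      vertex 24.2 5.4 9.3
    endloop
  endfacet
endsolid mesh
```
; perimeter-only toolpath
G21 ; units = mm
G90 ; absolute positioning
G28 ; home
; layer 1
G0 Z1.6
G0 X25.7 Y18.8
G1 X14.9 Y26.7
G1 X2.6 Y21.4
G1 X1.1 Y8.0
G1 X11.9 Y0.1
G1 X24.2 Y5.4
G1 X25.7 Y18.8
; layer 2
G0 Z3.1
G0 X25.7 Y18.8
G1 X14.9 Y26.7
G1 X2.6 Y21.4
G1 X1.1 Y8.0
G1 X11.9 Y0.1
G1 X24.2 Y5.4
G1 X25.7 Y18.8
; layer 3
G0 Z4.7
G0 X25.7 Y18.8
G1 X14.9 Y26.7
G1 X2.6 Y21.4
G1 X1.1 Y8.0
G1 X11.9 Y0.1
G1 X24.2 Y5.4
G1 X25.7 Y18.8
; layer 4
G0 Z6.2
G0 X25.7 Y18.8
G1 X14.9 Y26.7
G1 X2.6 Y21.4
G1 X1.1 Y8.0
G1 X11.9 Y0.1
G1 X24.2 Y5.4
G1 X25.7 Y18.8
; layer 5
G0 Z7.8
G0 X25.7 Y18.8
G1 X14.9 Y26.7
G1 X2.6 Y21.4
G1 X1.1 Y8.0
G1 X11.9 Y0.1
G1 X24.2 Y5.4
G1 X25.7 Y18.8
; layer 6
G0 Z9.3
G0 X25.7 Y18.8
G1 X14.9 Y26.7
G1 X2.6 Y21.4
G1 X1.1 Y8.0
G1 X11.9 Y0.1
G1 X24.2 Y5.4
G1 X25.7 Y18.8
M2 ; end

The solid is a regular 6-sided prism (a cylinder approximated with 6 flat sides), circumscribed radius ≈ 13.4 mm, height ≈ 9.3 mm. Slicing at Δz = 1.6 mm — 6 equal slices spanning the solid's height, so layer i sits at z = i·h/6 — gives 6 non-empty perimeters. Each is a 6-segment closed polygon; G0 lifts to the layer z and rapids to the start vertex, then G1 traces the edges.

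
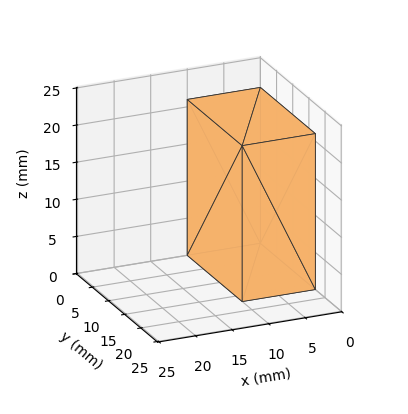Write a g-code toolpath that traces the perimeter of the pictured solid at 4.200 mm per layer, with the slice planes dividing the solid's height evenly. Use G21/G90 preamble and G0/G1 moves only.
Reading the render: the shape is a rectangular box, roughly 10 × 17 mm footprint and 21 mm tall (dimensions read to the nearest mm from the axis ticks). For the g-code, the solid's height is divided into equal slices at the stated Δz and each level perimeter traced with G1 moves after a G0 lift.

; perimeter-only toolpath
G21 ; units = mm
G90 ; absolute positioning
G28 ; home
; layer 1
G0 Z4.200
G0 X0.000 Y0.000
G1 X10.000 Y0.000
G1 X10.000 Y17.000
G1 X0.000 Y17.000
G1 X0.000 Y0.000
; layer 2
G0 Z8.400
G0 X0.000 Y0.000
G1 X10.000 Y0.000
G1 X10.000 Y17.000
G1 X0.000 Y17.000
G1 X0.000 Y0.000
; layer 3
G0 Z12.600
G0 X0.000 Y0.000
G1 X10.000 Y0.000
G1 X10.000 Y17.000
G1 X0.000 Y17.000
G1 X0.000 Y0.000
; layer 4
G0 Z16.800
G0 X0.000 Y0.000
G1 X10.000 Y0.000
G1 X10.000 Y17.000
G1 X0.000 Y17.000
G1 X0.000 Y0.000
; layer 5
G0 Z21.000
G0 X0.000 Y0.000
G1 X10.000 Y0.000
G1 X10.000 Y17.000
G1 X0.000 Y17.000
G1 X0.000 Y0.000
M2 ; end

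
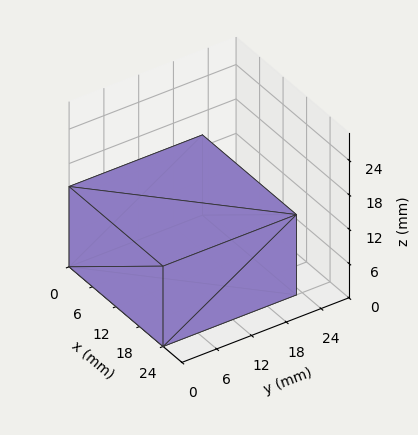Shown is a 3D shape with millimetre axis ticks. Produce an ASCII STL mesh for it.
Reading the render: the shape is a rectangular box, roughly 24 × 23 mm footprint and 14 mm tall (dimensions read to the nearest mm from the axis ticks). For the STL, each face is triangulated and given an outward normal.

solid part
  facet normal 0.0000 0.0000 -1.0000
    outer loop
      vertex 24.000 23.000 0.000
      vertex 24.000 0.000 0.000
      vertex 0.000 0.000 0.000
    endloop
  endfacet
  facet normal 0.0000 0.0000 -1.0000
    outer loop
      vertex 0.000 23.000 0.000
      vertex 24.000 23.000 0.000
      vertex 0.000 0.000 0.000
    endloop
  endfacet
  facet normal 0.0000 0.0000 1.0000
    outer loop
      vertex 0.000 0.000 14.000
      vertex 24.000 0.000 14.000
      vertex 24.000 23.000 14.000
    endloop
  endfacet
  facet normal 0.0000 0.0000 1.0000
    outer loop
      vertex 0.000 0.000 14.000
      vertex 24.000 23.000 14.000
      vertex 0.000 23.000 14.000
    endloop
  endfacet
  facet normal 0.0000 -1.0000 0.0000
    outer loop
      vertex 0.000 0.000 0.000
      vertex 24.000 0.000 0.000
      vertex 24.000 0.000 14.000
    endloop
  endfacet
  facet normal 0.0000 -1.0000 0.0000
    outer loop
      vertex 0.000 0.000 0.000
      vertex 24.000 0.000 14.000
      vertex 0.000 0.000 14.000
    endloop
  endfacet
  facet normal 0.0000 1.0000 0.0000
    outer loop
      vertex 24.000 23.000 14.000
      vertex 24.000 23.000 0.000
      vertex 0.000 23.000 0.000
    endloop
  endfacet
  facet normal 0.0000 1.0000 0.0000
    outer loop
      vertex 0.000 23.000 14.000
      vertex 24.000 23.000 14.000
      vertex 0.000 23.000 0.000
    endloop
  endfacet
  facet normal -1.0000 0.0000 0.0000
    outer loop
      vertex 0.000 23.000 14.000
      vertex 0.000 23.000 0.000
      vertex 0.000 0.000 0.000
    endloop
  endfacet
  facet normal -1.0000 0.0000 0.0000
    outer loop
      vertex 0.000 0.000 14.000
      vertex 0.000 23.000 14.000
      vertex 0.000 0.000 0.000
    endloop
  endfacet
  facet normal 1.0000 0.0000 0.0000
    outer loop
      vertex 24.000 0.000 0.000
      vertex 24.000 23.000 0.000
      vertex 24.000 23.000 14.000
    endloop
  endfacet
  facet normal 1.0000 0.0000 0.0000
    outer loop
      vertex 24.000 0.000 0.000
      vertex 24.000 23.000 14.000
      vertex 24.000 0.000 14.000
    endloop
  endfacet
endsolid part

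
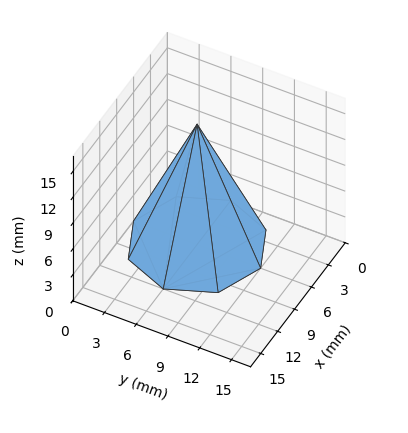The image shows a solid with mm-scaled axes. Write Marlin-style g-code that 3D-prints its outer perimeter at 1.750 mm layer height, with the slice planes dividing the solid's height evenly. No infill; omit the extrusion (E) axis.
Reading the render: the shape is a regular 8-sided pyramid, base circumscribed radius ≈ 6 mm, apex at z ≈ 14 mm (dimensions read to the nearest mm from the axis ticks). For the g-code, the solid's height is divided into equal slices at the stated Δz and each level perimeter traced with G1 moves after a G0 lift.

; perimeter-only toolpath
G21 ; units = mm
G90 ; absolute positioning
G28 ; home
; layer 1
G0 Z1.750
G0 X11.250 Y6.000
G1 X9.713 Y9.713
G1 X6.000 Y11.250
G1 X2.287 Y9.713
G1 X0.750 Y6.000
G1 X2.287 Y2.287
G1 X6.000 Y0.750
G1 X9.713 Y2.287
G1 X11.250 Y6.000
; layer 2
G0 Z3.500
G0 X10.500 Y6.000
G1 X9.182 Y9.182
G1 X6.000 Y10.500
G1 X2.818 Y9.182
G1 X1.500 Y6.000
G1 X2.818 Y2.818
G1 X6.000 Y1.500
G1 X9.182 Y2.818
G1 X10.500 Y6.000
; layer 3
G0 Z5.250
G0 X9.750 Y6.000
G1 X8.652 Y8.652
G1 X6.000 Y9.750
G1 X3.348 Y8.652
G1 X2.250 Y6.000
G1 X3.348 Y3.348
G1 X6.000 Y2.250
G1 X8.652 Y3.348
G1 X9.750 Y6.000
; layer 4
G0 Z7.000
G0 X9.000 Y6.000
G1 X8.122 Y8.122
G1 X6.000 Y9.000
G1 X3.878 Y8.122
G1 X3.000 Y6.000
G1 X3.878 Y3.878
G1 X6.000 Y3.000
G1 X8.122 Y3.878
G1 X9.000 Y6.000
; layer 5
G0 Z8.750
G0 X8.250 Y6.000
G1 X7.591 Y7.591
G1 X6.000 Y8.250
G1 X4.409 Y7.591
G1 X3.750 Y6.000
G1 X4.409 Y4.409
G1 X6.000 Y3.750
G1 X7.591 Y4.409
G1 X8.250 Y6.000
; layer 6
G0 Z10.500
G0 X7.500 Y6.000
G1 X7.061 Y7.061
G1 X6.000 Y7.500
G1 X4.939 Y7.061
G1 X4.500 Y6.000
G1 X4.939 Y4.939
G1 X6.000 Y4.500
G1 X7.061 Y4.939
G1 X7.500 Y6.000
; layer 7
G0 Z12.250
G0 X6.750 Y6.000
G1 X6.530 Y6.530
G1 X6.000 Y6.750
G1 X5.470 Y6.530
G1 X5.250 Y6.000
G1 X5.470 Y5.470
G1 X6.000 Y5.250
G1 X6.530 Y5.470
G1 X6.750 Y6.000
M2 ; end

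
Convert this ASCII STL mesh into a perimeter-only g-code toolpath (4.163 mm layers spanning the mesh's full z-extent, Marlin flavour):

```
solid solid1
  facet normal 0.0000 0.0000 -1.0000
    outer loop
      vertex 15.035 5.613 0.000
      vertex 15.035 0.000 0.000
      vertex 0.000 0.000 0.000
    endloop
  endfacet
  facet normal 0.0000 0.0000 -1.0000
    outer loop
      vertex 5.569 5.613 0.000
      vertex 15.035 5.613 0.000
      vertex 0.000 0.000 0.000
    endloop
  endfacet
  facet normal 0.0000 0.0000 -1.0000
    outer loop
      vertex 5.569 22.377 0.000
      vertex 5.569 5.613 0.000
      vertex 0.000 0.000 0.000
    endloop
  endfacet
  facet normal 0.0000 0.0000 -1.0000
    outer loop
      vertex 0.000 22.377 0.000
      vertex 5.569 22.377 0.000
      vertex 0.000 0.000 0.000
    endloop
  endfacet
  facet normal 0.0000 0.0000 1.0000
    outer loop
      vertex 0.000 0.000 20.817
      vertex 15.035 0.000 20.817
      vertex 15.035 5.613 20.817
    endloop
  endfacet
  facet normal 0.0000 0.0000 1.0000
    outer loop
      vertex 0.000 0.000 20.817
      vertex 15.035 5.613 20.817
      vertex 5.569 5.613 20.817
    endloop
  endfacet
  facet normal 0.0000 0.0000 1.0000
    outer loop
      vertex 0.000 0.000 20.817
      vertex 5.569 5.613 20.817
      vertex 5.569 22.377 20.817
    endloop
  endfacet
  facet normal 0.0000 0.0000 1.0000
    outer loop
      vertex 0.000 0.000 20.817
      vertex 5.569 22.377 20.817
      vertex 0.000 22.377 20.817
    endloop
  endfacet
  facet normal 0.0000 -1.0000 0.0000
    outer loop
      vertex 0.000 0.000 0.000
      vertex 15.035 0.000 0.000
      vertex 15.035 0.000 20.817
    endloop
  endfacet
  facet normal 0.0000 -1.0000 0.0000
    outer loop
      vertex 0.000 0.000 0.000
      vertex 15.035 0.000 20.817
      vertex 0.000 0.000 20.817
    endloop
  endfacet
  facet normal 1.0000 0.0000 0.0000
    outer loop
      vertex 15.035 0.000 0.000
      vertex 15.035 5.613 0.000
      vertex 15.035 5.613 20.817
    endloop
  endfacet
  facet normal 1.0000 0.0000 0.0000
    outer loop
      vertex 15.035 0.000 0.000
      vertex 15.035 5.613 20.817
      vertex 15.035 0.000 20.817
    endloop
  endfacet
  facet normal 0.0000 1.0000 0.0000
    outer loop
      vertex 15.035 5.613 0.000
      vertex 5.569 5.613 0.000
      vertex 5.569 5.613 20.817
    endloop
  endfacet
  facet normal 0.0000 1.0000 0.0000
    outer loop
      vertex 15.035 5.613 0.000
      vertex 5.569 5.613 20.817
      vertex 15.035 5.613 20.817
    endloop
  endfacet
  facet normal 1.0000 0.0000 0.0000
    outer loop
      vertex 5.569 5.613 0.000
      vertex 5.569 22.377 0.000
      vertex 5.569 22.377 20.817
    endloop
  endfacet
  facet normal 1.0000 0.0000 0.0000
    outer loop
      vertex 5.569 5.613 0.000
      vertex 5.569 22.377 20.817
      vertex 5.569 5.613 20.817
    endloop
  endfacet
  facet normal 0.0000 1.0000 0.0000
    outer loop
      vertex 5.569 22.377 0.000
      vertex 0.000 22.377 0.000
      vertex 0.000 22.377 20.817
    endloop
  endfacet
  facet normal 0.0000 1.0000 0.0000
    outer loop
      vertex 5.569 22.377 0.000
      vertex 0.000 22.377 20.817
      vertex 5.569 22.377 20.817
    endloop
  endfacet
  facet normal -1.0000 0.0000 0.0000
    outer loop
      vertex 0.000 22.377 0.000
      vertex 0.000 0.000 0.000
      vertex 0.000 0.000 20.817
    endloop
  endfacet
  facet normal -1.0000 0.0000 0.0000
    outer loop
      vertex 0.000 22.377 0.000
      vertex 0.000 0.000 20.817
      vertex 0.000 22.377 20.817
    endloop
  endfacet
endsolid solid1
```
; perimeter-only toolpath
G21 ; units = mm
G90 ; absolute positioning
G28 ; home
; layer 1
G0 Z4.163
G0 X0.000 Y0.000
G1 X15.035 Y0.000
G1 X15.035 Y5.613
G1 X5.569 Y5.613
G1 X5.569 Y22.377
G1 X0.000 Y22.377
G1 X0.000 Y0.000
; layer 2
G0 Z8.327
G0 X0.000 Y0.000
G1 X15.035 Y0.000
G1 X15.035 Y5.613
G1 X5.569 Y5.613
G1 X5.569 Y22.377
G1 X0.000 Y22.377
G1 X0.000 Y0.000
; layer 3
G0 Z12.490
G0 X0.000 Y0.000
G1 X15.035 Y0.000
G1 X15.035 Y5.613
G1 X5.569 Y5.613
G1 X5.569 Y22.377
G1 X0.000 Y22.377
G1 X0.000 Y0.000
; layer 4
G0 Z16.654
G0 X0.000 Y0.000
G1 X15.035 Y0.000
G1 X15.035 Y5.613
G1 X5.569 Y5.613
G1 X5.569 Y22.377
G1 X0.000 Y22.377
G1 X0.000 Y0.000
; layer 5
G0 Z20.817
G0 X0.000 Y0.000
G1 X15.035 Y0.000
G1 X15.035 Y5.613
G1 X5.569 Y5.613
G1 X5.569 Y22.377
G1 X0.000 Y22.377
G1 X0.000 Y0.000
M2 ; end

The solid is an L-shaped prism: outer 15 × 22.4 mm, arm thicknesses ≈ 5.61 mm (horizontal) and 5.57 mm (vertical), extruded 20.8 mm in z. Slicing at Δz = 4.163 mm — 5 equal slices spanning the solid's height, so layer i sits at z = i·h/5 — gives 5 non-empty perimeters. Each is a 6-segment closed polygon; G0 lifts to the layer z and rapids to the start vertex, then G1 traces the edges.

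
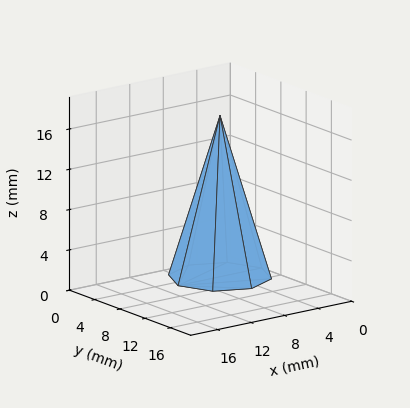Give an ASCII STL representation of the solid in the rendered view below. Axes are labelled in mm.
Reading the render: the shape is a regular 8-sided pyramid, base circumscribed radius ≈ 5 mm, apex at z ≈ 16 mm (dimensions read to the nearest mm from the axis ticks). For the STL, each face is triangulated and given an outward normal.

solid part
  facet normal 0.0000 0.0000 -1.0000
    outer loop
      vertex 5.0 10.0 0.0
      vertex 8.5 8.5 0.0
      vertex 10.0 5.0 0.0
    endloop
  endfacet
  facet normal 0.0000 0.0000 -1.0000
    outer loop
      vertex 1.5 8.5 0.0
      vertex 5.0 10.0 0.0
      vertex 10.0 5.0 0.0
    endloop
  endfacet
  facet normal 0.0000 0.0000 -1.0000
    outer loop
      vertex 0.0 5.0 0.0
      vertex 1.5 8.5 0.0
      vertex 10.0 5.0 0.0
    endloop
  endfacet
  facet normal 0.0000 0.0000 -1.0000
    outer loop
      vertex 1.5 1.5 0.0
      vertex 0.0 5.0 0.0
      vertex 10.0 5.0 0.0
    endloop
  endfacet
  facet normal 0.0000 0.0000 -1.0000
    outer loop
      vertex 5.0 0.0 0.0
      vertex 1.5 1.5 0.0
      vertex 10.0 5.0 0.0
    endloop
  endfacet
  facet normal 0.0000 0.0000 -1.0000
    outer loop
      vertex 8.5 1.5 0.0
      vertex 5.0 0.0 0.0
      vertex 10.0 5.0 0.0
    endloop
  endfacet
  facet normal 0.8834 0.3786 0.2761
    outer loop
      vertex 10.0 5.0 0.0
      vertex 8.5 8.5 0.0
      vertex 5.0 5.0 16.0
    endloop
  endfacet
  facet normal 0.3786 0.8834 0.2761
    outer loop
      vertex 8.5 8.5 0.0
      vertex 5.0 10.0 0.0
      vertex 5.0 5.0 16.0
    endloop
  endfacet
  facet normal -0.3786 0.8834 0.2761
    outer loop
      vertex 5.0 10.0 0.0
      vertex 1.5 8.5 0.0
      vertex 5.0 5.0 16.0
    endloop
  endfacet
  facet normal -0.8834 0.3786 0.2761
    outer loop
      vertex 1.5 8.5 0.0
      vertex 0.0 5.0 0.0
      vertex 5.0 5.0 16.0
    endloop
  endfacet
  facet normal -0.8834 -0.3786 0.2761
    outer loop
      vertex 0.0 5.0 0.0
      vertex 1.5 1.5 0.0
      vertex 5.0 5.0 16.0
    endloop
  endfacet
  facet normal -0.3786 -0.8834 0.2761
    outer loop
      vertex 1.5 1.5 0.0
      vertex 5.0 0.0 0.0
      vertex 5.0 5.0 16.0
    endloop
  endfacet
  facet normal 0.3786 -0.8834 0.2761
    outer loop
      vertex 5.0 0.0 0.0
      vertex 8.5 1.5 0.0
      vertex 5.0 5.0 16.0
    endloop
  endfacet
  facet normal 0.8834 -0.3786 0.2761
    outer loop
      vertex 8.5 1.5 0.0
      vertex 10.0 5.0 0.0
      vertex 5.0 5.0 16.0
    endloop
  endfacet
endsolid part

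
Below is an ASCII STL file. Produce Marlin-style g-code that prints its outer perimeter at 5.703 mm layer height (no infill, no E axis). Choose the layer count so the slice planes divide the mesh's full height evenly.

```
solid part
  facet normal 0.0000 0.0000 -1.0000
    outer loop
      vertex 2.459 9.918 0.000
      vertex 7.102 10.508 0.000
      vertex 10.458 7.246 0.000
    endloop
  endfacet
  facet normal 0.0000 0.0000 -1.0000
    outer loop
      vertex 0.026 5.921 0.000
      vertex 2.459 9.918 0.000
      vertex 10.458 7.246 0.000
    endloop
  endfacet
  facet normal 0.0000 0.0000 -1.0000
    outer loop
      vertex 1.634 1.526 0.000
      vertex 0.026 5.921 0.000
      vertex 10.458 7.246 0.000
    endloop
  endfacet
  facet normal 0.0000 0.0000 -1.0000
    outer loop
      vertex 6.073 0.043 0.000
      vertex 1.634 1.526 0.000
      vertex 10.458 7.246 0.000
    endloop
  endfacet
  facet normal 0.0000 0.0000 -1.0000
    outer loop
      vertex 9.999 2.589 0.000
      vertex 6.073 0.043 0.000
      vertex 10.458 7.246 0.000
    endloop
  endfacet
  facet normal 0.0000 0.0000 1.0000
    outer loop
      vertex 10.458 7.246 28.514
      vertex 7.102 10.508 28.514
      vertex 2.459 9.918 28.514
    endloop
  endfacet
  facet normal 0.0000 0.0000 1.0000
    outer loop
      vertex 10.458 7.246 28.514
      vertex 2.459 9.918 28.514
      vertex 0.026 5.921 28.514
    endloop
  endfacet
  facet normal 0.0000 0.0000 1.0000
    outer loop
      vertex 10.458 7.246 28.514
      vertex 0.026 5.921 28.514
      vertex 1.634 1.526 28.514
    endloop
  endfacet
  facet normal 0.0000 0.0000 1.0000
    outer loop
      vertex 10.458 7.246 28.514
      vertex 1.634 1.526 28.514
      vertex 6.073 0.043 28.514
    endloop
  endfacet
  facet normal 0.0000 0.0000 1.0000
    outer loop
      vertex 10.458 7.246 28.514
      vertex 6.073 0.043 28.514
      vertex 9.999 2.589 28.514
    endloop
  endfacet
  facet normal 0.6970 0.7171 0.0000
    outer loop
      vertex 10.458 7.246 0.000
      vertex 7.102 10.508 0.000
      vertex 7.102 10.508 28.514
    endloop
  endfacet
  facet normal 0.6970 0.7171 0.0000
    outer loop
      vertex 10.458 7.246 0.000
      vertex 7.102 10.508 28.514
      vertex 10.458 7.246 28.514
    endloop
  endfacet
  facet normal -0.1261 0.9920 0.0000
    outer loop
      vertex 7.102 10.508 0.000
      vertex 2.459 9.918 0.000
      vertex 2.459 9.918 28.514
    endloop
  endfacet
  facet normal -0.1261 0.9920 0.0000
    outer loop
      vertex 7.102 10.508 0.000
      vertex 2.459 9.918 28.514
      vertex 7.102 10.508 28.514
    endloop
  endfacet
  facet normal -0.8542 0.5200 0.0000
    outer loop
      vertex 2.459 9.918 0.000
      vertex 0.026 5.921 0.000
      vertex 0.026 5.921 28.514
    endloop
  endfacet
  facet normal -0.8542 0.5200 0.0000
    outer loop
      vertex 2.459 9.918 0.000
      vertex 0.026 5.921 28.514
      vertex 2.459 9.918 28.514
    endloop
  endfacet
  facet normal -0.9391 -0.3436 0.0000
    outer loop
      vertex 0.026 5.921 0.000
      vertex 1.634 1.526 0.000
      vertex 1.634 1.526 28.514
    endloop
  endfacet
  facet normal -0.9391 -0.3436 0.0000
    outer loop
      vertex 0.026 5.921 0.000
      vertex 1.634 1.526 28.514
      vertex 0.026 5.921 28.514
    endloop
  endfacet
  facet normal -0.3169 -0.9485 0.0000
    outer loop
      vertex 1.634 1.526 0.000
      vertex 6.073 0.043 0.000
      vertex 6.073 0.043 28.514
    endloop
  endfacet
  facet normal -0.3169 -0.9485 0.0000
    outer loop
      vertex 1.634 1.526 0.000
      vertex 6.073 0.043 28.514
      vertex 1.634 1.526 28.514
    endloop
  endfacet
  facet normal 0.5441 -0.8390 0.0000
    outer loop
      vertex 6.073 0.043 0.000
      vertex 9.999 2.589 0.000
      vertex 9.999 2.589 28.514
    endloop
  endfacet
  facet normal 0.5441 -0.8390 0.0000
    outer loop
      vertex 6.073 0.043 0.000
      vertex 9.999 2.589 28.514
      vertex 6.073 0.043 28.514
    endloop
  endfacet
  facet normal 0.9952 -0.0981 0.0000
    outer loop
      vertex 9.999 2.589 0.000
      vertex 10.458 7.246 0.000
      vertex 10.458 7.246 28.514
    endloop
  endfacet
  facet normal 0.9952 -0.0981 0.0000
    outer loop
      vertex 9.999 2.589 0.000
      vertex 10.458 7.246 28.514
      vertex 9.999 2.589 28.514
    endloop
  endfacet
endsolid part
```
; perimeter-only toolpath
G21 ; units = mm
G90 ; absolute positioning
G28 ; home
; layer 1
G0 Z5.703
G0 X10.458 Y7.246
G1 X7.102 Y10.508
G1 X2.459 Y9.918
G1 X0.026 Y5.921
G1 X1.634 Y1.526
G1 X6.073 Y0.043
G1 X9.999 Y2.589
G1 X10.458 Y7.246
; layer 2
G0 Z11.406
G0 X10.458 Y7.246
G1 X7.102 Y10.508
G1 X2.459 Y9.918
G1 X0.026 Y5.921
G1 X1.634 Y1.526
G1 X6.073 Y0.043
G1 X9.999 Y2.589
G1 X10.458 Y7.246
; layer 3
G0 Z17.108
G0 X10.458 Y7.246
G1 X7.102 Y10.508
G1 X2.459 Y9.918
G1 X0.026 Y5.921
G1 X1.634 Y1.526
G1 X6.073 Y0.043
G1 X9.999 Y2.589
G1 X10.458 Y7.246
; layer 4
G0 Z22.811
G0 X10.458 Y7.246
G1 X7.102 Y10.508
G1 X2.459 Y9.918
G1 X0.026 Y5.921
G1 X1.634 Y1.526
G1 X6.073 Y0.043
G1 X9.999 Y2.589
G1 X10.458 Y7.246
; layer 5
G0 Z28.514
G0 X10.458 Y7.246
G1 X7.102 Y10.508
G1 X2.459 Y9.918
G1 X0.026 Y5.921
G1 X1.634 Y1.526
G1 X6.073 Y0.043
G1 X9.999 Y2.589
G1 X10.458 Y7.246
M2 ; end

The solid is a regular 7-sided prism (a cylinder approximated with 7 flat sides), circumscribed radius ≈ 5.39 mm, height ≈ 28.5 mm. Slicing at Δz = 5.703 mm — 5 equal slices spanning the solid's height, so layer i sits at z = i·h/5 — gives 5 non-empty perimeters. Each is a 7-segment closed polygon; G0 lifts to the layer z and rapids to the start vertex, then G1 traces the edges.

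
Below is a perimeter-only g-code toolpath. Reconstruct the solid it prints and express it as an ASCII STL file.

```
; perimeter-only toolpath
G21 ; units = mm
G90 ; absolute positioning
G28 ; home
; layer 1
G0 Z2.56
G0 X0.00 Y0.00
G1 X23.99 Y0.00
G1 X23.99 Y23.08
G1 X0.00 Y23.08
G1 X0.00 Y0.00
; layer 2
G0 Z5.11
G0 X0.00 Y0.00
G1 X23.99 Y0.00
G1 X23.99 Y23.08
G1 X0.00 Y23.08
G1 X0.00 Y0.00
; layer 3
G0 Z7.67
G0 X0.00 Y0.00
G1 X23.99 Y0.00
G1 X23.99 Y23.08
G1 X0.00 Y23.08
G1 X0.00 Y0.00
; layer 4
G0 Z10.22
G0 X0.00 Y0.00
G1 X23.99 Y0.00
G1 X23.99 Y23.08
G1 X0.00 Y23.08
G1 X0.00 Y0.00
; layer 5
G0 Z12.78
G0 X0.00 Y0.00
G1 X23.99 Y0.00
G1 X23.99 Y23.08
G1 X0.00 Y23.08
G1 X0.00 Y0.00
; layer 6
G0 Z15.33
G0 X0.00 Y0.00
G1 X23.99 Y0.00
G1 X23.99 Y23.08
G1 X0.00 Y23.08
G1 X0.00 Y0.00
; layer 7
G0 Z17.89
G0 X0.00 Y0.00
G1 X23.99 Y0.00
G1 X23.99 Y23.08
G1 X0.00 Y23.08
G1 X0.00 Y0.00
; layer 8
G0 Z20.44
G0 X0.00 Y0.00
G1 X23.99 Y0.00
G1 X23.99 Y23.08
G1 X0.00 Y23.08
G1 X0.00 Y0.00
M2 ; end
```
solid part
  facet normal 0.0000 0.0000 -1.0000
    outer loop
      vertex 23.99 23.08 0.00
      vertex 23.99 0.00 0.00
      vertex 0.00 0.00 0.00
    endloop
  endfacet
  facet normal 0.0000 0.0000 -1.0000
    outer loop
      vertex 0.00 23.08 0.00
      vertex 23.99 23.08 0.00
      vertex 0.00 0.00 0.00
    endloop
  endfacet
  facet normal 0.0000 0.0000 1.0000
    outer loop
      vertex 0.00 0.00 20.44
      vertex 23.99 0.00 20.44
      vertex 23.99 23.08 20.44
    endloop
  endfacet
  facet normal 0.0000 0.0000 1.0000
    outer loop
      vertex 0.00 0.00 20.44
      vertex 23.99 23.08 20.44
      vertex 0.00 23.08 20.44
    endloop
  endfacet
  facet normal 0.0000 -1.0000 0.0000
    outer loop
      vertex 0.00 0.00 0.00
      vertex 23.99 0.00 0.00
      vertex 23.99 0.00 20.44
    endloop
  endfacet
  facet normal 0.0000 -1.0000 0.0000
    outer loop
      vertex 0.00 0.00 0.00
      vertex 23.99 0.00 20.44
      vertex 0.00 0.00 20.44
    endloop
  endfacet
  facet normal 0.0000 1.0000 0.0000
    outer loop
      vertex 23.99 23.08 20.44
      vertex 23.99 23.08 0.00
      vertex 0.00 23.08 0.00
    endloop
  endfacet
  facet normal 0.0000 1.0000 0.0000
    outer loop
      vertex 0.00 23.08 20.44
      vertex 23.99 23.08 20.44
      vertex 0.00 23.08 0.00
    endloop
  endfacet
  facet normal -1.0000 0.0000 0.0000
    outer loop
      vertex 0.00 23.08 20.44
      vertex 0.00 23.08 0.00
      vertex 0.00 0.00 0.00
    endloop
  endfacet
  facet normal -1.0000 0.0000 0.0000
    outer loop
      vertex 0.00 0.00 20.44
      vertex 0.00 23.08 20.44
      vertex 0.00 0.00 0.00
    endloop
  endfacet
  facet normal 1.0000 0.0000 0.0000
    outer loop
      vertex 23.99 0.00 0.00
      vertex 23.99 23.08 0.00
      vertex 23.99 23.08 20.44
    endloop
  endfacet
  facet normal 1.0000 0.0000 0.0000
    outer loop
      vertex 23.99 0.00 0.00
      vertex 23.99 23.08 20.44
      vertex 23.99 0.00 20.44
    endloop
  endfacet
endsolid part

The G0 Z moves step by Δz≈2.56 mm. Every layer's G1 loop is the same polygon, so the solid is a straight extrusion of it from z=0 to z≈20.4. Closing with flat bottom and top caps and triangulating gives 12 facets — a rectangular box, roughly 24 × 23.1 mm footprint and 20.4 mm tall.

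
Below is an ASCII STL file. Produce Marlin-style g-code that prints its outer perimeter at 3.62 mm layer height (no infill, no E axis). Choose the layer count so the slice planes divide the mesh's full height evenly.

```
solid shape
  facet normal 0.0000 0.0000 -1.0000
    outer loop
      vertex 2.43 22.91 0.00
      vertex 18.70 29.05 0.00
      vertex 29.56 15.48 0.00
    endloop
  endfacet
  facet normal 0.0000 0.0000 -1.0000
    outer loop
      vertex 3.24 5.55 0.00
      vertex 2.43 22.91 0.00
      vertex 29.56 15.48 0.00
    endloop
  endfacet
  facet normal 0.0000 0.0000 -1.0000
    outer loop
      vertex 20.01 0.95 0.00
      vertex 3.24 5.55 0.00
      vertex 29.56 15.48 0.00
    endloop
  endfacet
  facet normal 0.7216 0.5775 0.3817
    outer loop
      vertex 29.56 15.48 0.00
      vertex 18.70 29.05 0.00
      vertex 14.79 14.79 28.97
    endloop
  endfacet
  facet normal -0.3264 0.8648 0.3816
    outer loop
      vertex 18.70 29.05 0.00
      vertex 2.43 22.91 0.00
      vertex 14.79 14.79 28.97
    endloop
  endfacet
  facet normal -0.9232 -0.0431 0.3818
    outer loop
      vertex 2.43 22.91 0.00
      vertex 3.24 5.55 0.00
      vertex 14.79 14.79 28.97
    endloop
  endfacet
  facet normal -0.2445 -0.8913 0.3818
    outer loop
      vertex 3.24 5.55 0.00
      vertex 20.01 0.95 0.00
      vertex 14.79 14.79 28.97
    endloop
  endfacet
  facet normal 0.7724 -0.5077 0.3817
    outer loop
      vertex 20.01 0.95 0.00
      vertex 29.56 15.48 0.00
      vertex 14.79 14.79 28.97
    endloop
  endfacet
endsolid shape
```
; perimeter-only toolpath
G21 ; units = mm
G90 ; absolute positioning
G28 ; home
; layer 1
G0 Z3.62
G0 X27.71 Y15.39
G1 X18.21 Y27.27
G1 X3.98 Y21.89
G1 X4.68 Y6.71
G1 X19.36 Y2.68
G1 X27.71 Y15.39
; layer 2
G0 Z7.24
G0 X25.87 Y15.31
G1 X17.72 Y25.48
G1 X5.52 Y20.88
G1 X6.13 Y7.86
G1 X18.70 Y4.41
G1 X25.87 Y15.31
; layer 3
G0 Z10.86
G0 X24.02 Y15.22
G1 X17.23 Y23.70
G1 X7.06 Y19.86
G1 X7.57 Y9.02
G1 X18.05 Y6.14
G1 X24.02 Y15.22
; layer 4
G0 Z14.48
G0 X22.17 Y15.13
G1 X16.74 Y21.92
G1 X8.61 Y18.85
G1 X9.02 Y10.17
G1 X17.40 Y7.87
G1 X22.17 Y15.13
; layer 5
G0 Z18.11
G0 X20.33 Y15.05
G1 X16.26 Y20.14
G1 X10.15 Y17.84
G1 X10.46 Y11.32
G1 X16.75 Y9.60
G1 X20.33 Y15.05
; layer 6
G0 Z21.73
G0 X18.48 Y14.96
G1 X15.77 Y18.36
G1 X11.70 Y16.82
G1 X11.90 Y12.48
G1 X16.09 Y11.33
G1 X18.48 Y14.96
; layer 7
G0 Z25.35
G0 X16.64 Y14.88
G1 X15.28 Y16.57
G1 X13.25 Y15.80
G1 X13.35 Y13.63
G1 X15.44 Y13.06
G1 X16.64 Y14.88
M2 ; end

The solid is a regular 5-sided pyramid, base circumscribed radius ≈ 14.8 mm, apex at z ≈ 29 mm. Slicing at Δz = 3.62 mm — 8 equal slices spanning the solid's height, so layer i sits at z = i·h/8 — gives 7 non-empty perimeters. Each is a 5-segment closed polygon; G0 lifts to the layer z and rapids to the start vertex, then G1 traces the edges. The cross-section shrinks linearly with z (the slice at the apex is degenerate and omitted).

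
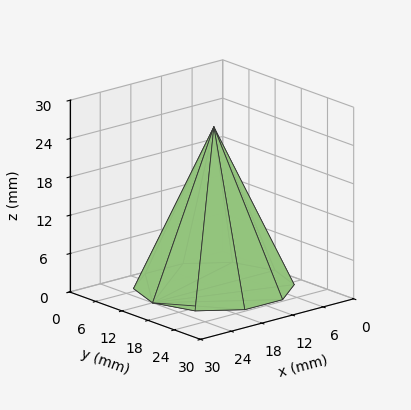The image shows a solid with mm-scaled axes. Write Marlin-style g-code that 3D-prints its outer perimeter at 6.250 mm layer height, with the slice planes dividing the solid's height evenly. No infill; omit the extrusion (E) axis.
Reading the render: the shape is a regular 10-sided pyramid, base circumscribed radius ≈ 12 mm, apex at z ≈ 25 mm (dimensions read to the nearest mm from the axis ticks). For the g-code, the solid's height is divided into equal slices at the stated Δz and each level perimeter traced with G1 moves after a G0 lift.

; perimeter-only toolpath
G21 ; units = mm
G90 ; absolute positioning
G28 ; home
; layer 1
G0 Z6.250
G0 X21.000 Y12.000
G1 X19.281 Y17.290
G1 X14.781 Y20.560
G1 X9.219 Y20.560
G1 X4.719 Y17.290
G1 X3.000 Y12.000
G1 X4.719 Y6.710
G1 X9.219 Y3.440
G1 X14.781 Y3.440
G1 X19.281 Y6.710
G1 X21.000 Y12.000
; layer 2
G0 Z12.500
G0 X18.000 Y12.000
G1 X16.854 Y15.527
G1 X13.854 Y17.706
G1 X10.146 Y17.706
G1 X7.146 Y15.527
G1 X6.000 Y12.000
G1 X7.146 Y8.473
G1 X10.146 Y6.293
G1 X13.854 Y6.293
G1 X16.854 Y8.473
G1 X18.000 Y12.000
; layer 3
G0 Z18.750
G0 X15.000 Y12.000
G1 X14.427 Y13.763
G1 X12.927 Y14.853
G1 X11.073 Y14.853
G1 X9.573 Y13.763
G1 X9.000 Y12.000
G1 X9.573 Y10.237
G1 X11.073 Y9.147
G1 X12.927 Y9.147
G1 X14.427 Y10.237
G1 X15.000 Y12.000
M2 ; end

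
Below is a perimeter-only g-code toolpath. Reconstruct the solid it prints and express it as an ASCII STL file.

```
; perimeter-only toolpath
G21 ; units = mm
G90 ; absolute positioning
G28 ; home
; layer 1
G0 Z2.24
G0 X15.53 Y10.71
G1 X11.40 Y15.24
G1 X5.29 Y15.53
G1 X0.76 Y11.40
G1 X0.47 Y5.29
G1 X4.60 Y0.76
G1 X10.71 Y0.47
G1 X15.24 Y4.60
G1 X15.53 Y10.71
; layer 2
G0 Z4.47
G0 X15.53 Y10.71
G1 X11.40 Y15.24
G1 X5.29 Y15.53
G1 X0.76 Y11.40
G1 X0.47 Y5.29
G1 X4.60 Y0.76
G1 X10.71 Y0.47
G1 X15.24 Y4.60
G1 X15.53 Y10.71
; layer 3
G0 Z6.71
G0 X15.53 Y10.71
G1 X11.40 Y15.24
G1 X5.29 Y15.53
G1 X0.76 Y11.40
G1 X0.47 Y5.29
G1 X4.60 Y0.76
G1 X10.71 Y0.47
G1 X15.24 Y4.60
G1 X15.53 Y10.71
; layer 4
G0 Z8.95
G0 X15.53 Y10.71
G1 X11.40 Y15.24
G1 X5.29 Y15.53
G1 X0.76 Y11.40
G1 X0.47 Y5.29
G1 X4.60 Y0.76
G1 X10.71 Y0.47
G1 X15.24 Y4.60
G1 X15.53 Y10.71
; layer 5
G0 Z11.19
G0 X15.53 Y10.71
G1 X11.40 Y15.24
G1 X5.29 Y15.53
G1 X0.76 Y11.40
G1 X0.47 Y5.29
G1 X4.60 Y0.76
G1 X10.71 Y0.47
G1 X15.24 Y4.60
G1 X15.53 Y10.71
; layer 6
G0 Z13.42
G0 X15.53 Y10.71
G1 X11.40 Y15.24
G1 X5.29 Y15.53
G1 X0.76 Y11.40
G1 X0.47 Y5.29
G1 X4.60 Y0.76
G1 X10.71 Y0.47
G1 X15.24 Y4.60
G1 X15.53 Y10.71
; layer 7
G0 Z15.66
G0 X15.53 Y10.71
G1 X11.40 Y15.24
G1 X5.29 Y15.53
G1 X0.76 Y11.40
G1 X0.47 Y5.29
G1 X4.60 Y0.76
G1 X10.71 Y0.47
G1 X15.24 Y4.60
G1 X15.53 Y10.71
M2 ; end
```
solid part
  facet normal 0.0000 0.0000 -1.0000
    outer loop
      vertex 5.29 15.53 0.00
      vertex 11.40 15.24 0.00
      vertex 15.53 10.71 0.00
    endloop
  endfacet
  facet normal 0.0000 0.0000 -1.0000
    outer loop
      vertex 0.76 11.40 0.00
      vertex 5.29 15.53 0.00
      vertex 15.53 10.71 0.00
    endloop
  endfacet
  facet normal 0.0000 0.0000 -1.0000
    outer loop
      vertex 0.47 5.29 0.00
      vertex 0.76 11.40 0.00
      vertex 15.53 10.71 0.00
    endloop
  endfacet
  facet normal 0.0000 0.0000 -1.0000
    outer loop
      vertex 4.60 0.76 0.00
      vertex 0.47 5.29 0.00
      vertex 15.53 10.71 0.00
    endloop
  endfacet
  facet normal 0.0000 0.0000 -1.0000
    outer loop
      vertex 10.71 0.47 0.00
      vertex 4.60 0.76 0.00
      vertex 15.53 10.71 0.00
    endloop
  endfacet
  facet normal 0.0000 0.0000 -1.0000
    outer loop
      vertex 15.24 4.60 0.00
      vertex 10.71 0.47 0.00
      vertex 15.53 10.71 0.00
    endloop
  endfacet
  facet normal 0.0000 0.0000 1.0000
    outer loop
      vertex 15.53 10.71 15.66
      vertex 11.40 15.24 15.66
      vertex 5.29 15.53 15.66
    endloop
  endfacet
  facet normal 0.0000 0.0000 1.0000
    outer loop
      vertex 15.53 10.71 15.66
      vertex 5.29 15.53 15.66
      vertex 0.76 11.40 15.66
    endloop
  endfacet
  facet normal 0.0000 0.0000 1.0000
    outer loop
      vertex 15.53 10.71 15.66
      vertex 0.76 11.40 15.66
      vertex 0.47 5.29 15.66
    endloop
  endfacet
  facet normal 0.0000 0.0000 1.0000
    outer loop
      vertex 15.53 10.71 15.66
      vertex 0.47 5.29 15.66
      vertex 4.60 0.76 15.66
    endloop
  endfacet
  facet normal 0.0000 0.0000 1.0000
    outer loop
      vertex 15.53 10.71 15.66
      vertex 4.60 0.76 15.66
      vertex 10.71 0.47 15.66
    endloop
  endfacet
  facet normal 0.0000 0.0000 1.0000
    outer loop
      vertex 15.53 10.71 15.66
      vertex 10.71 0.47 15.66
      vertex 15.24 4.60 15.66
    endloop
  endfacet
  facet normal 0.7390 0.6737 0.0000
    outer loop
      vertex 15.53 10.71 0.00
      vertex 11.40 15.24 0.00
      vertex 11.40 15.24 15.66
    endloop
  endfacet
  facet normal 0.7390 0.6737 0.0000
    outer loop
      vertex 15.53 10.71 0.00
      vertex 11.40 15.24 15.66
      vertex 15.53 10.71 15.66
    endloop
  endfacet
  facet normal 0.0474 0.9989 0.0000
    outer loop
      vertex 11.40 15.24 0.00
      vertex 5.29 15.53 0.00
      vertex 5.29 15.53 15.66
    endloop
  endfacet
  facet normal 0.0474 0.9989 0.0000
    outer loop
      vertex 11.40 15.24 0.00
      vertex 5.29 15.53 15.66
      vertex 11.40 15.24 15.66
    endloop
  endfacet
  facet normal -0.6737 0.7390 0.0000
    outer loop
      vertex 5.29 15.53 0.00
      vertex 0.76 11.40 0.00
      vertex 0.76 11.40 15.66
    endloop
  endfacet
  facet normal -0.6737 0.7390 0.0000
    outer loop
      vertex 5.29 15.53 0.00
      vertex 0.76 11.40 15.66
      vertex 5.29 15.53 15.66
    endloop
  endfacet
  facet normal -0.9989 0.0474 0.0000
    outer loop
      vertex 0.76 11.40 0.00
      vertex 0.47 5.29 0.00
      vertex 0.47 5.29 15.66
    endloop
  endfacet
  facet normal -0.9989 0.0474 0.0000
    outer loop
      vertex 0.76 11.40 0.00
      vertex 0.47 5.29 15.66
      vertex 0.76 11.40 15.66
    endloop
  endfacet
  facet normal -0.7390 -0.6737 0.0000
    outer loop
      vertex 0.47 5.29 0.00
      vertex 4.60 0.76 0.00
      vertex 4.60 0.76 15.66
    endloop
  endfacet
  facet normal -0.7390 -0.6737 0.0000
    outer loop
      vertex 0.47 5.29 0.00
      vertex 4.60 0.76 15.66
      vertex 0.47 5.29 15.66
    endloop
  endfacet
  facet normal -0.0474 -0.9989 0.0000
    outer loop
      vertex 4.60 0.76 0.00
      vertex 10.71 0.47 0.00
      vertex 10.71 0.47 15.66
    endloop
  endfacet
  facet normal -0.0474 -0.9989 0.0000
    outer loop
      vertex 4.60 0.76 0.00
      vertex 10.71 0.47 15.66
      vertex 4.60 0.76 15.66
    endloop
  endfacet
  facet normal 0.6737 -0.7390 0.0000
    outer loop
      vertex 10.71 0.47 0.00
      vertex 15.24 4.60 0.00
      vertex 15.24 4.60 15.66
    endloop
  endfacet
  facet normal 0.6737 -0.7390 0.0000
    outer loop
      vertex 10.71 0.47 0.00
      vertex 15.24 4.60 15.66
      vertex 10.71 0.47 15.66
    endloop
  endfacet
  facet normal 0.9989 -0.0474 0.0000
    outer loop
      vertex 15.24 4.60 0.00
      vertex 15.53 10.71 0.00
      vertex 15.53 10.71 15.66
    endloop
  endfacet
  facet normal 0.9989 -0.0474 0.0000
    outer loop
      vertex 15.24 4.60 0.00
      vertex 15.53 10.71 15.66
      vertex 15.24 4.60 15.66
    endloop
  endfacet
endsolid part

The G0 Z moves step by Δz≈2.24 mm. Every layer's G1 loop is the same polygon, so the solid is a straight extrusion of it from z=0 to z≈15.7. Closing with flat bottom and top caps and triangulating gives 28 facets — a regular 8-sided prism (a cylinder approximated with 8 flat sides), circumscribed radius ≈ 8 mm, height ≈ 15.7 mm.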